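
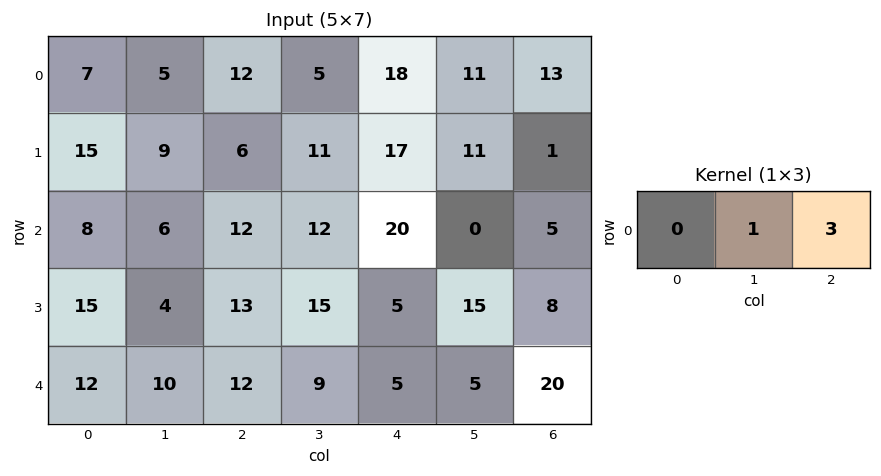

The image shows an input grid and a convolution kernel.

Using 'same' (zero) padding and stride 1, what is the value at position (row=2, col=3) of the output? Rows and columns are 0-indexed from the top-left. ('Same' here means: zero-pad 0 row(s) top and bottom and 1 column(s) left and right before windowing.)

72

The receptive field on the zero-padded input at this output position is [12 12 20]. Elementwise product with the kernel and sum: 12·1 + 20·3.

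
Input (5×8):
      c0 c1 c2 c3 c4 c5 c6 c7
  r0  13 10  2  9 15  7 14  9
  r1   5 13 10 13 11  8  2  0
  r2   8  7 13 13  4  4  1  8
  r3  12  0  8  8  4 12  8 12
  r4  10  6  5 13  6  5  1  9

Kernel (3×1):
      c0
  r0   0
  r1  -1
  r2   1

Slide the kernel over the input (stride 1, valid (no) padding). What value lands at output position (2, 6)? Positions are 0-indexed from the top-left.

-7

The receptive field on the input at this output position is [1 / 8 / 1]. Elementwise product with the kernel and sum: 8·-1 + 1·1.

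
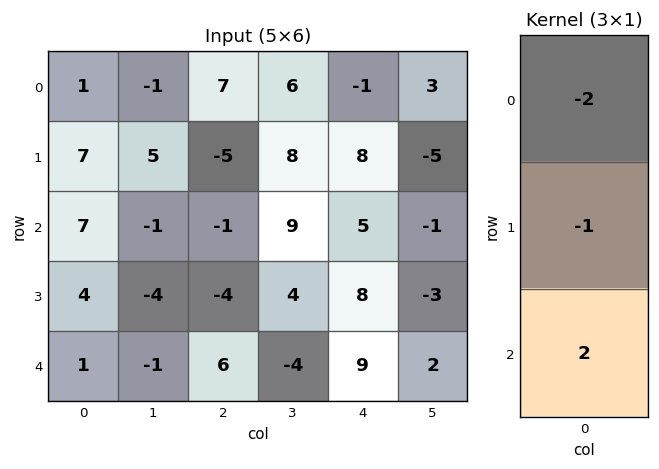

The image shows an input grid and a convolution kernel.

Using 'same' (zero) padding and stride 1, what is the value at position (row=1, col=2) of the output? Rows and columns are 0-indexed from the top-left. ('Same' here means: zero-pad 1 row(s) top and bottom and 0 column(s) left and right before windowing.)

-11

The receptive field on the zero-padded input at this output position is [7 / -5 / -1]. Elementwise product with the kernel and sum: 7·-2 + -5·-1 + -1·2.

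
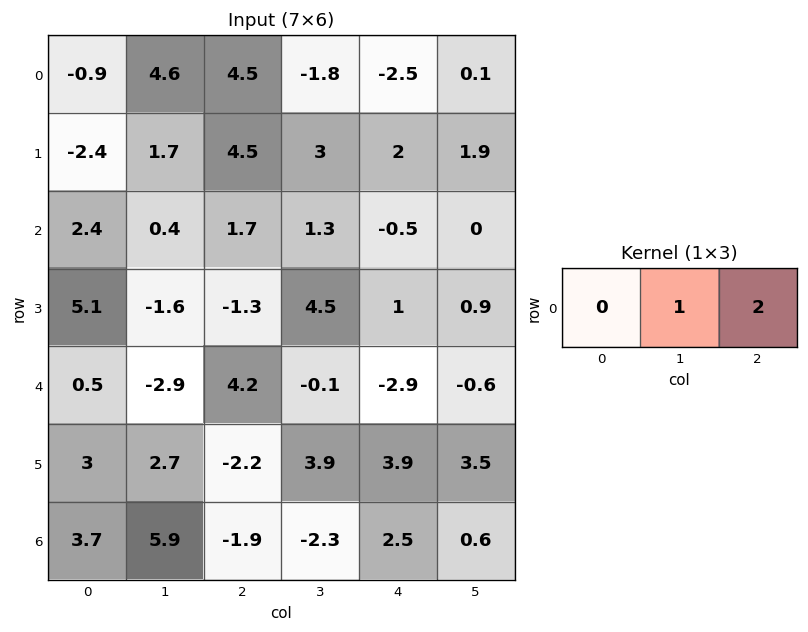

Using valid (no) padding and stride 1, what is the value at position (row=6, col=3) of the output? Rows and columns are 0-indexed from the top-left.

3.7

The receptive field on the input at this output position is [-2.3 2.5 0.6]. Elementwise product with the kernel and sum: 2.5·1 + 0.6·2.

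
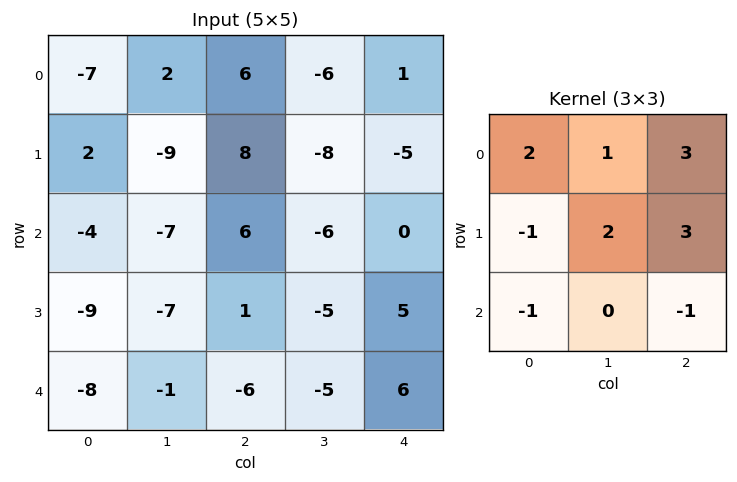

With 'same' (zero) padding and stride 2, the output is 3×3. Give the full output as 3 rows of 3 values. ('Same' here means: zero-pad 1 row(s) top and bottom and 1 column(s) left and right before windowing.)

1 9 16
-47 -21 -10
-49 -54 12

Output[0,0]: The receptive field on the zero-padded input at this output position is [0 0 0 / 0 -7 2 / 0 2 -9]. Elementwise product with the kernel and sum: 0·2 + 0·1 + 0·3 + 0·-1 + -7·2 + 2·3 + 0·-1 + -9·-1.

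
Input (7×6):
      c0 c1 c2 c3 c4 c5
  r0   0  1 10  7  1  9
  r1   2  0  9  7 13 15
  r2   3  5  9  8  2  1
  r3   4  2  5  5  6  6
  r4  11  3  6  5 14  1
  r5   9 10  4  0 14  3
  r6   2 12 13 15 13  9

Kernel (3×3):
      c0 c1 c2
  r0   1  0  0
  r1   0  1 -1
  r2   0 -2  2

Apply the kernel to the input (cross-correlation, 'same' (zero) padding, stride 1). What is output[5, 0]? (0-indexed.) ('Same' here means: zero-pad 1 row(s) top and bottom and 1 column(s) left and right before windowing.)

The receptive field on the zero-padded input at this output position is [0 11 3 / 0 9 10 / 0 2 12]. Elementwise product with the kernel and sum: 0·1 + 9·1 + 10·-1 + 2·-2 + 12·2.

19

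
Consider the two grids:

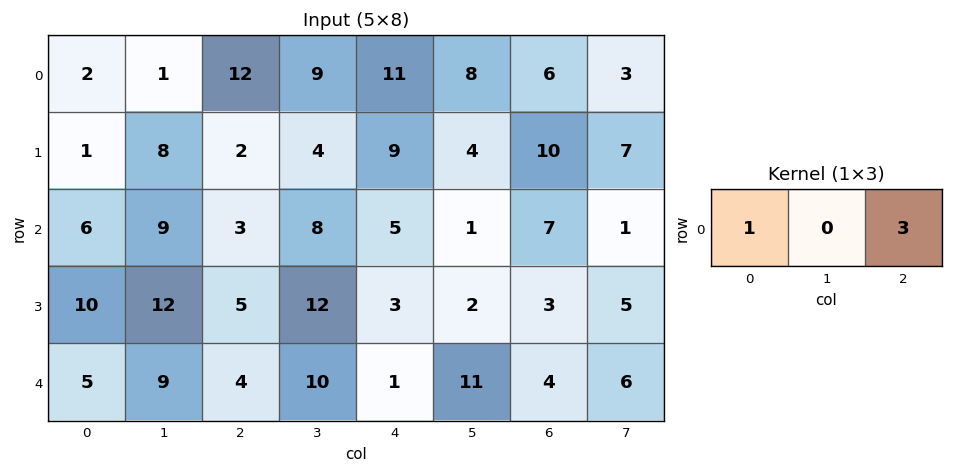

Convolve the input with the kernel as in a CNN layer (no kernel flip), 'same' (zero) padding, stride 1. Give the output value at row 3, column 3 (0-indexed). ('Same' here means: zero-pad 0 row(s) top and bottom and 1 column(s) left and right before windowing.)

The receptive field on the zero-padded input at this output position is [5 12 3]. Elementwise product with the kernel and sum: 5·1 + 3·3.

14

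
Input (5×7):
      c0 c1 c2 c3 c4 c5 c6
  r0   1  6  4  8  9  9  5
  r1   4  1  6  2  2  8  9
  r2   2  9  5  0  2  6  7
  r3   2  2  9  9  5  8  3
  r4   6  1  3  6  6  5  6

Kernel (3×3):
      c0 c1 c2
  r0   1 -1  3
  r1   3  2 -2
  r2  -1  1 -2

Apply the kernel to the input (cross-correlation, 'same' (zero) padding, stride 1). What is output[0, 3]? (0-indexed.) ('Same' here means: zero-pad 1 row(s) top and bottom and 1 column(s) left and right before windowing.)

2

The receptive field on the zero-padded input at this output position is [0 0 0 / 4 8 9 / 6 2 2]. Elementwise product with the kernel and sum: 0·1 + 0·-1 + 0·3 + 4·3 + 8·2 + 9·-2 + 6·-1 + 2·1 + 2·-2.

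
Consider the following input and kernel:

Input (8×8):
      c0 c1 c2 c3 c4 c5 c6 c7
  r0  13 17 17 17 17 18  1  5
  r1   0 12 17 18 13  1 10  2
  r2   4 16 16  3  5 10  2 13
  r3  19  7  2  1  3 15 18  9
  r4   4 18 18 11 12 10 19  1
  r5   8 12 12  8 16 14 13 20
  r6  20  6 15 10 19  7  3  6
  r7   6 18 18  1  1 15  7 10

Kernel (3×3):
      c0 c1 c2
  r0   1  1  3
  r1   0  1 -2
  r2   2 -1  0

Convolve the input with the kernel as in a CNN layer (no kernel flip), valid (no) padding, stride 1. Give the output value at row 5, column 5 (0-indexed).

101

The receptive field on the input at this output position is [14 13 20 / 7 3 6 / 15 7 10]. Elementwise product with the kernel and sum: 14·1 + 13·1 + 20·3 + 3·1 + 6·-2 + 15·2 + 7·-1.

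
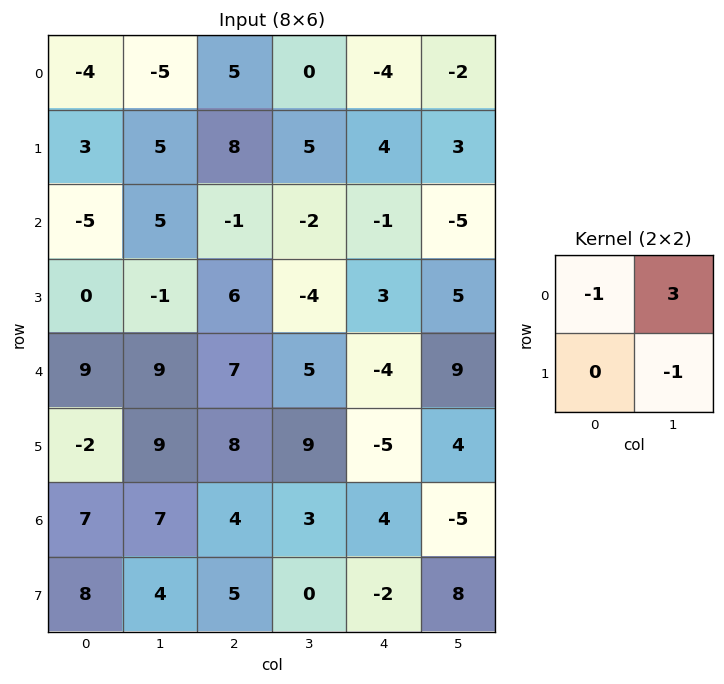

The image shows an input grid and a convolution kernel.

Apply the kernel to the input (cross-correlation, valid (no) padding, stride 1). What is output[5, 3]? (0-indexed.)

The receptive field on the input at this output position is [9 -5 / 3 4]. Elementwise product with the kernel and sum: 9·-1 + -5·3 + 4·-1.

-28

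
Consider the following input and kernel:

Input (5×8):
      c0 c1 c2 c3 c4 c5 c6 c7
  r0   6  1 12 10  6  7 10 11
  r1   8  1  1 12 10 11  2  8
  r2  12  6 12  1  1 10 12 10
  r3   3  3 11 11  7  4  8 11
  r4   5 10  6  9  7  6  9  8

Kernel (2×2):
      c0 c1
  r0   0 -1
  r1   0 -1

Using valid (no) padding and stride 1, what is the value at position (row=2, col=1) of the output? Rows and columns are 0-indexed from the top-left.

The receptive field on the input at this output position is [6 12 / 3 11]. Elementwise product with the kernel and sum: 12·-1 + 11·-1.

-23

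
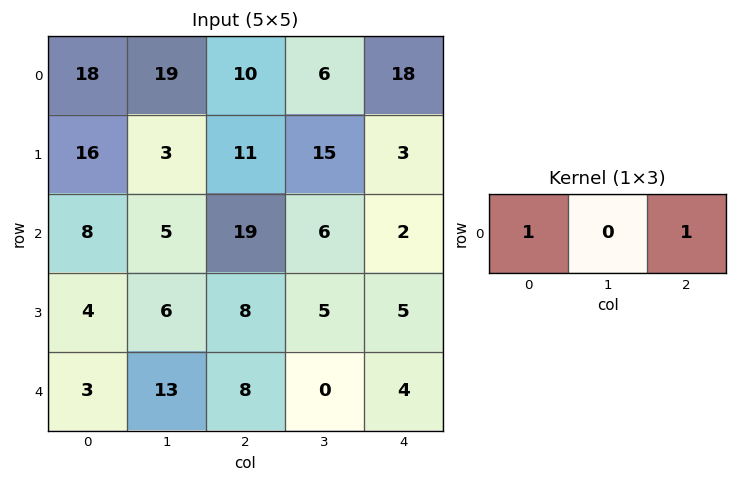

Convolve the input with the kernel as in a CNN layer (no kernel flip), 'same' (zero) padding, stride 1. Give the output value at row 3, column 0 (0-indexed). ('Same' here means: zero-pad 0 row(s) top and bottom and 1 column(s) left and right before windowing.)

The receptive field on the zero-padded input at this output position is [0 4 6]. Elementwise product with the kernel and sum: 0·1 + 6·1.

6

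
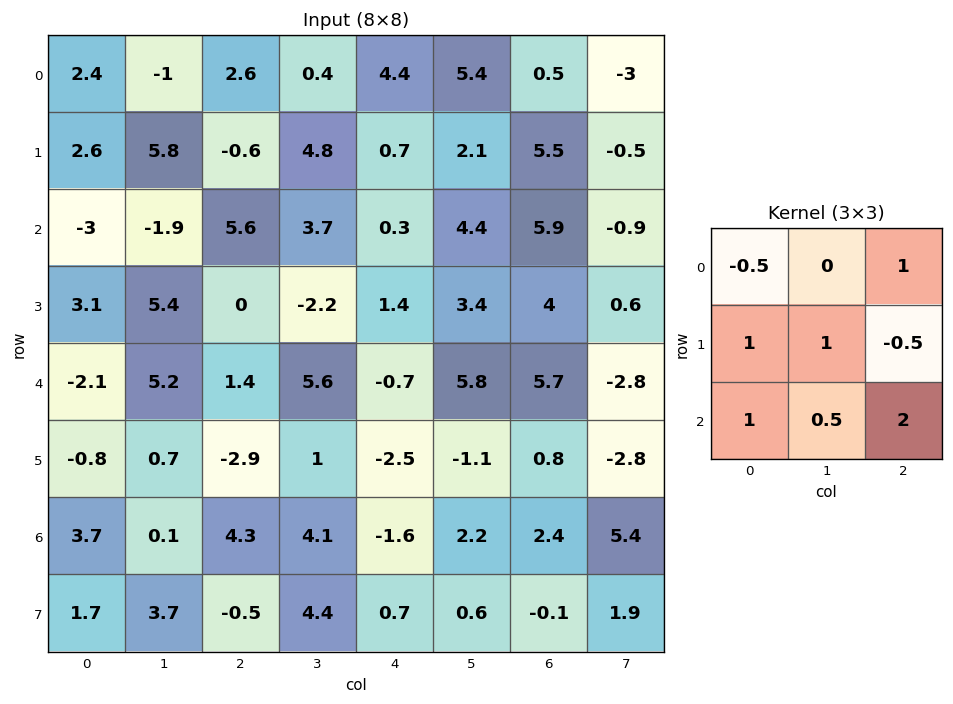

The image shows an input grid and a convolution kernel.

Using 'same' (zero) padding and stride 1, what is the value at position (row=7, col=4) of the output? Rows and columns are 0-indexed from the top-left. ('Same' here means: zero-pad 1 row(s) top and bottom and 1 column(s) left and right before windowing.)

4.95

The receptive field on the zero-padded input at this output position is [4.1 -1.6 2.2 / 4.4 0.7 0.6 / 0 0 0]. Elementwise product with the kernel and sum: 4.1·-0.5 + 2.2·1 + 4.4·1 + 0.7·1 + 0.6·-0.5 + 0·1 + 0·0.5 + 0·2.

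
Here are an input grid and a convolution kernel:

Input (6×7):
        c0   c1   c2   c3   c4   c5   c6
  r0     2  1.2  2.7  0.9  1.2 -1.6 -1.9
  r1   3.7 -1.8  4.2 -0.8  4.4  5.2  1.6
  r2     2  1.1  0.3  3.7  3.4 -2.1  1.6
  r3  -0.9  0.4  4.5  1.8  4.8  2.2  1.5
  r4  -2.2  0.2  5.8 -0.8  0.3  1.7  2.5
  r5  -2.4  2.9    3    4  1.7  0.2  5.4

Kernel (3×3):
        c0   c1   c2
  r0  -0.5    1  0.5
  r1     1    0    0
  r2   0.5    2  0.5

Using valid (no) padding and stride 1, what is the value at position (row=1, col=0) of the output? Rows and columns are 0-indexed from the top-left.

3.05

The receptive field on the input at this output position is [3.7 -1.8 4.2 / 2 1.1 0.3 / -0.9 0.4 4.5]. Elementwise product with the kernel and sum: 3.7·-0.5 + -1.8·1 + 4.2·0.5 + 2·1 + -0.9·0.5 + 0.4·2 + 4.5·0.5.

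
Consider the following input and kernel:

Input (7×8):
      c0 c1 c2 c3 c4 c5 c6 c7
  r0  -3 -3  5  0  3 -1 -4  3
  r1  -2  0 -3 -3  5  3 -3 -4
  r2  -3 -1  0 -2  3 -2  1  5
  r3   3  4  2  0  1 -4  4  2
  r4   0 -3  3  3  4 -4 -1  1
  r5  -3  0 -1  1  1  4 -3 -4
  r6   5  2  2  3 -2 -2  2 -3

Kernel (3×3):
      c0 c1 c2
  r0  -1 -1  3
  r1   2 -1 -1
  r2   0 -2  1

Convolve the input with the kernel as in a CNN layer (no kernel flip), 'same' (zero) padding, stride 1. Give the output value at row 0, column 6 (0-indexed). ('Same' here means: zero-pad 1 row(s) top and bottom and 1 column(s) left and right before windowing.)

The receptive field on the zero-padded input at this output position is [0 0 0 / -1 -4 3 / 3 -3 -4]. Elementwise product with the kernel and sum: 0·-1 + 0·-1 + 0·3 + -1·2 + -4·-1 + 3·-1 + -3·-2 + -4·1.

1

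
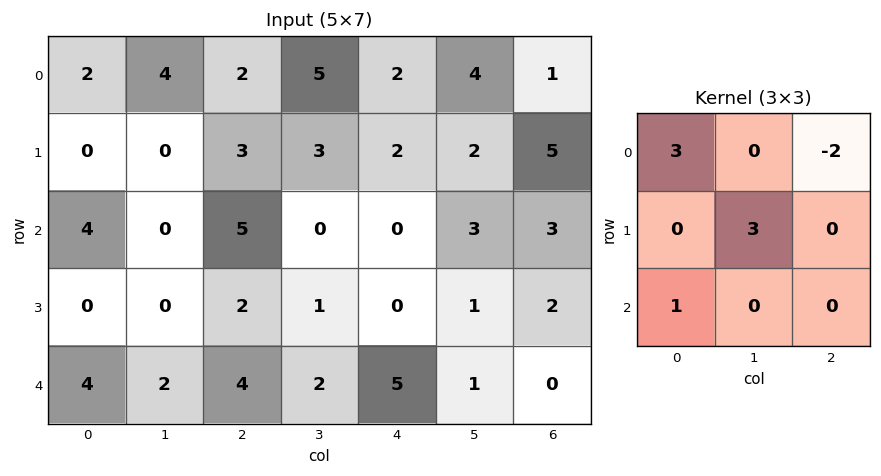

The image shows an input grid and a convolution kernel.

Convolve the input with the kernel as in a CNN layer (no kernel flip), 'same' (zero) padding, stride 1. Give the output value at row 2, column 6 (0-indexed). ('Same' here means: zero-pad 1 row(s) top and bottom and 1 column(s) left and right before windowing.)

The receptive field on the zero-padded input at this output position is [2 5 0 / 3 3 0 / 1 2 0]. Elementwise product with the kernel and sum: 2·3 + 0·-2 + 3·3 + 1·1.

16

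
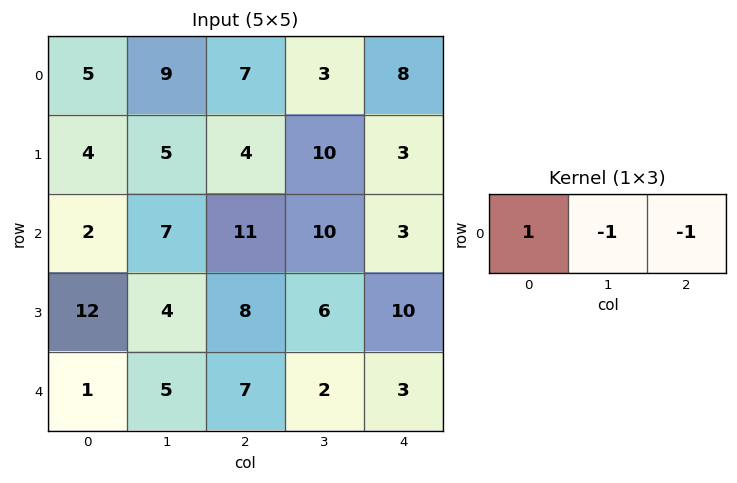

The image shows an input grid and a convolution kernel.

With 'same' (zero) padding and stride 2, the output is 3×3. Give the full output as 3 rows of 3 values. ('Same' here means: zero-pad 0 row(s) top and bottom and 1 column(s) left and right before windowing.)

Output[0,0]: The receptive field on the zero-padded input at this output position is [0 5 9]. Elementwise product with the kernel and sum: 0·1 + 5·-1 + 9·-1.

-14 -1 -5
-9 -14 7
-6 -4 -1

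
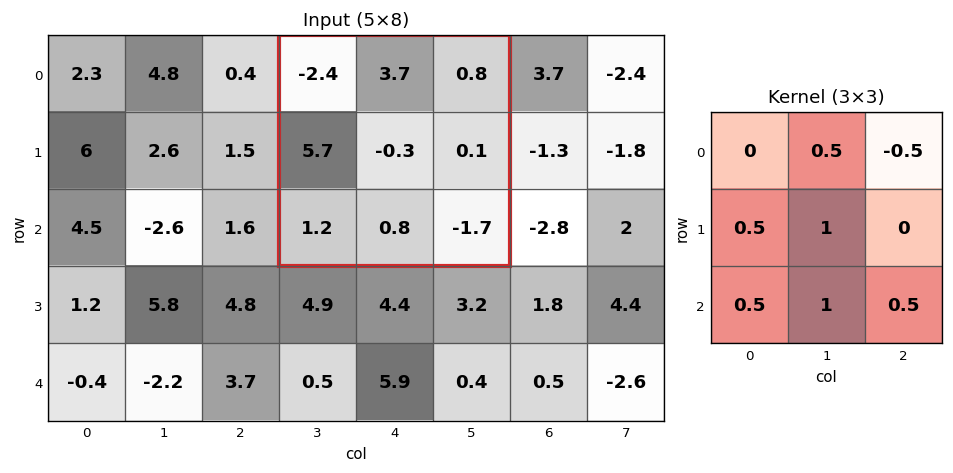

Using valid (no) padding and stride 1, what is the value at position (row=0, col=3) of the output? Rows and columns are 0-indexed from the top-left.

The receptive field on the input at this output position is [-2.4 3.7 0.8 / 5.7 -0.3 0.1 / 1.2 0.8 -1.7]. Elementwise product with the kernel and sum: 3.7·0.5 + 0.8·-0.5 + 5.7·0.5 + -0.3·1 + 1.2·0.5 + 0.8·1 + -1.7·0.5.

4.55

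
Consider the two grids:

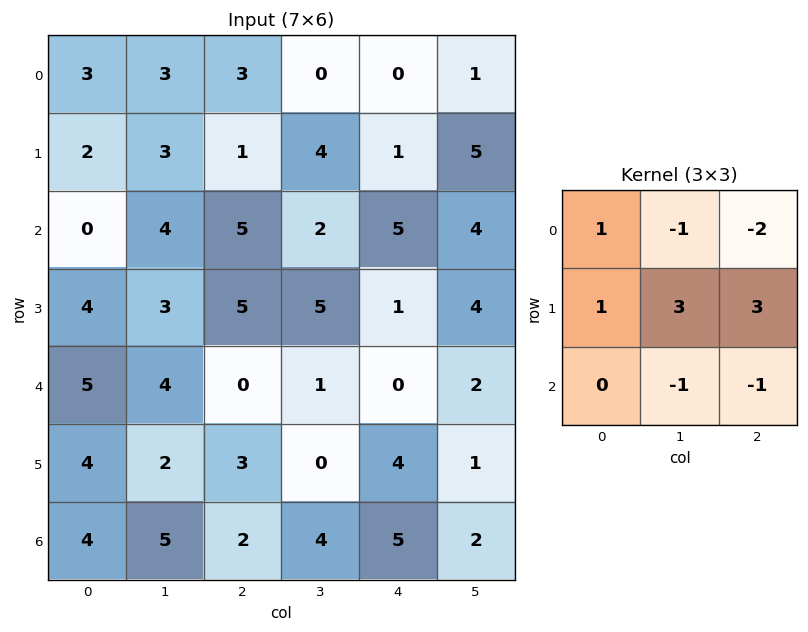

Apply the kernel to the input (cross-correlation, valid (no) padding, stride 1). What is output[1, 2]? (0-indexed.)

15

The receptive field on the input at this output position is [1 4 1 / 5 2 5 / 5 5 1]. Elementwise product with the kernel and sum: 1·1 + 4·-1 + 1·-2 + 5·1 + 2·3 + 5·3 + 5·-1 + 1·-1.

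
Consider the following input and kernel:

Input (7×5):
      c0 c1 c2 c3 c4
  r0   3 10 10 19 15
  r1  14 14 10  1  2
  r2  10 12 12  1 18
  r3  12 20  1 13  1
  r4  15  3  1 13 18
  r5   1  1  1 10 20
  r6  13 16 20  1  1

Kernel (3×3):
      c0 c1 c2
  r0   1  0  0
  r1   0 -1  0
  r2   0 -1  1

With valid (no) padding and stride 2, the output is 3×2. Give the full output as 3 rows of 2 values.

-11 26
-12 4
18 -9

Output[0,0]: The receptive field on the input at this output position is [3 10 10 / 14 14 10 / 10 12 12]. Elementwise product with the kernel and sum: 3·1 + 14·-1 + 12·-1 + 12·1.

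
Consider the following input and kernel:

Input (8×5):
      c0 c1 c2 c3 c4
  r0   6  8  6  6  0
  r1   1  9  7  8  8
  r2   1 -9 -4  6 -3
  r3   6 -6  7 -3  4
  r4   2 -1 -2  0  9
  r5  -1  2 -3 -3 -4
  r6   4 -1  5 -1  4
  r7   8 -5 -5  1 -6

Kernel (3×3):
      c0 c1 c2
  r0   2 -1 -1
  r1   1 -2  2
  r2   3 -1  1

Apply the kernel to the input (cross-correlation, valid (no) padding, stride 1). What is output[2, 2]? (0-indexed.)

13

The receptive field on the input at this output position is [-4 6 -3 / 7 -3 4 / -2 0 9]. Elementwise product with the kernel and sum: -4·2 + 6·-1 + -3·-1 + 7·1 + -3·-2 + 4·2 + -2·3 + 0·-1 + 9·1.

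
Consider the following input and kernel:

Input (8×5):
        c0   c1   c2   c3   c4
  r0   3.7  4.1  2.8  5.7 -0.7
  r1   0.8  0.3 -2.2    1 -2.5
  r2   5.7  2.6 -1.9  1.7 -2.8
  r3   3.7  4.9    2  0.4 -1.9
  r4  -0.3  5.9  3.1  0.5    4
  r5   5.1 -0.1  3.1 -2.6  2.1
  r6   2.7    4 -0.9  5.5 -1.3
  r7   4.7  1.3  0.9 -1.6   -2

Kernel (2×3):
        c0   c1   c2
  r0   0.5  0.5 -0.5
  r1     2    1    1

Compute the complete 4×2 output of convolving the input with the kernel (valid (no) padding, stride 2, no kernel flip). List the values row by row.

Output[0,0]: The receptive field on the input at this output position is [3.7 4.1 2.8 / 0.8 0.3 -2.2]. Elementwise product with the kernel and sum: 3.7·0.5 + 4.1·0.5 + 2.8·-0.5 + 0.8·2 + 0.3·1 + -2.2·1.
Output[0,1]: The receptive field on the input at this output position is [2.8 5.7 -0.7 / -2.2 1 -2.5]. Elementwise product with the kernel and sum: 2.8·0.5 + 5.7·0.5 + -0.7·-0.5 + -2.2·2 + 1·1 + -2.5·1.

2.2 -1.3
19.4 3.8
14.45 5.5
15.4 1.15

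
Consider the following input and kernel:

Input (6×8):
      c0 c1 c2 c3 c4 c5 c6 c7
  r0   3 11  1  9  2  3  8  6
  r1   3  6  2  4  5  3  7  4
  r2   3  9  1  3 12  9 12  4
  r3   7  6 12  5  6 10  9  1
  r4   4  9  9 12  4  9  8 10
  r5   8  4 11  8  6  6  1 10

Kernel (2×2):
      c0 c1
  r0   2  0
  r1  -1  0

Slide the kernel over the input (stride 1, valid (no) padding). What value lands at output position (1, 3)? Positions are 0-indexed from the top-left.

5

The receptive field on the input at this output position is [4 5 / 3 12]. Elementwise product with the kernel and sum: 4·2 + 3·-1.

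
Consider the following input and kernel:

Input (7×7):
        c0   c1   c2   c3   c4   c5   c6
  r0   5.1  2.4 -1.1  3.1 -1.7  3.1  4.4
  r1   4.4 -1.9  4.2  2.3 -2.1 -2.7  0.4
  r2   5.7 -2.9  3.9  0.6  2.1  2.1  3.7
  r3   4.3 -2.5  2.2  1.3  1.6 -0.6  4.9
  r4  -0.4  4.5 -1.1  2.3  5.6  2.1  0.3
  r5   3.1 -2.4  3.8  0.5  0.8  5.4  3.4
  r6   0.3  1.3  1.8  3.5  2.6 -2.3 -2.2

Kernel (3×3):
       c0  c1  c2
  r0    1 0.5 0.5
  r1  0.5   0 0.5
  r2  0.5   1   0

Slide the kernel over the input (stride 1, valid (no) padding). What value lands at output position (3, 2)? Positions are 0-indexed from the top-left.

8.3

The receptive field on the input at this output position is [2.2 1.3 1.6 / -1.1 2.3 5.6 / 3.8 0.5 0.8]. Elementwise product with the kernel and sum: 2.2·1 + 1.3·0.5 + 1.6·0.5 + -1.1·0.5 + 5.6·0.5 + 3.8·0.5 + 0.5·1.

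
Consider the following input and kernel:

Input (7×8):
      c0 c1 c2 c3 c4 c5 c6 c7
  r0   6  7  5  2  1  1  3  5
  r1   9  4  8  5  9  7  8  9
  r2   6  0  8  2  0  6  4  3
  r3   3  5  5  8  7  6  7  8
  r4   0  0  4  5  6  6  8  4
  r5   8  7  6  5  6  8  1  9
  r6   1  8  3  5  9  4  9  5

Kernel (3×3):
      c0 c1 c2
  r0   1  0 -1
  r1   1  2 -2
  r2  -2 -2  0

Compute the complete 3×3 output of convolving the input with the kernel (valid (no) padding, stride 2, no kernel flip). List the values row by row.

Output[0,0]: The receptive field on the input at this output position is [6 7 5 / 9 4 8 / 6 0 8]. Elementwise product with the kernel and sum: 6·1 + 5·-1 + 9·1 + 4·2 + 8·-2 + 6·-2 + 0·-2.
Output[0,1]: The receptive field on the input at this output position is [5 2 1 / 8 5 9 / 8 2 0]. Elementwise product with the kernel and sum: 5·1 + 1·-1 + 8·1 + 5·2 + 9·-2 + 8·-2 + 2·-2.

-10 -16 -7
1 -3 -23
-12 -14 -8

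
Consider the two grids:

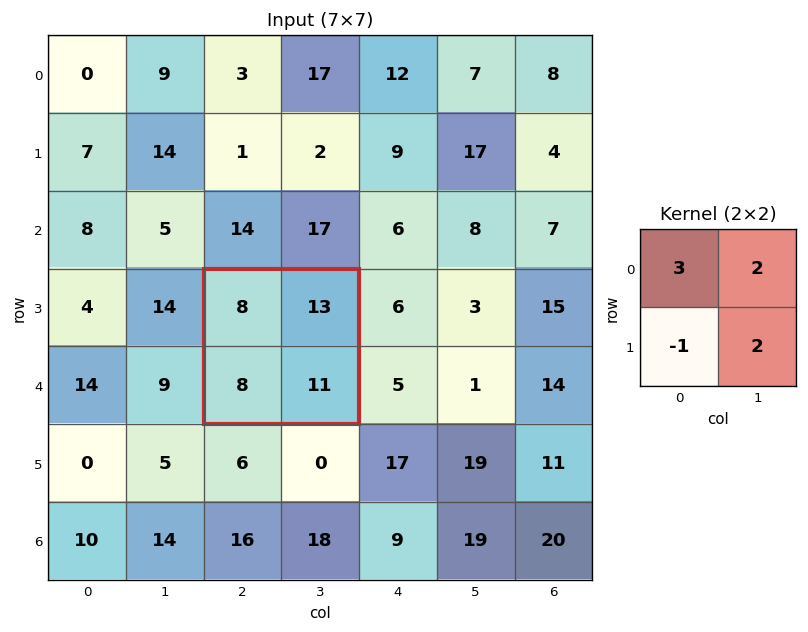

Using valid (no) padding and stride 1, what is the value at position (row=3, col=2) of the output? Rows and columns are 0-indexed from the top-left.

The receptive field on the input at this output position is [8 13 / 8 11]. Elementwise product with the kernel and sum: 8·3 + 13·2 + 8·-1 + 11·2.

64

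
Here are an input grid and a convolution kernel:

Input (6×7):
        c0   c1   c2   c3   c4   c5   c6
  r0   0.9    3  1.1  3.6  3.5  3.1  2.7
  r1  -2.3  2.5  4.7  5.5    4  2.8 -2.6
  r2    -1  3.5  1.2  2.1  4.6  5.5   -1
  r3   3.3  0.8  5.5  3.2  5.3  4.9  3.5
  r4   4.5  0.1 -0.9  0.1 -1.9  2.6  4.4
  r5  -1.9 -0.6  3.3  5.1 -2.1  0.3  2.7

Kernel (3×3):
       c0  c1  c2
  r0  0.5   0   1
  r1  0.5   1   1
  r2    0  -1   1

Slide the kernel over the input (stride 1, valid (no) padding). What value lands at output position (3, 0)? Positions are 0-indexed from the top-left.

The receptive field on the input at this output position is [3.3 0.8 5.5 / 4.5 0.1 -0.9 / -1.9 -0.6 3.3]. Elementwise product with the kernel and sum: 3.3·0.5 + 5.5·1 + 4.5·0.5 + 0.1·1 + -0.9·1 + -0.6·-1 + 3.3·1.

12.5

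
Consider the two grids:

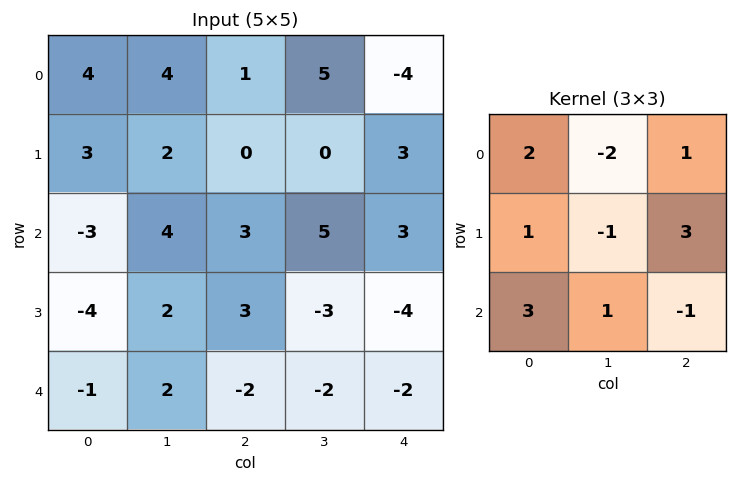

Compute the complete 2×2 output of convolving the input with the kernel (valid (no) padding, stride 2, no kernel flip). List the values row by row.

Output[0,0]: The receptive field on the input at this output position is [4 4 1 / 3 2 0 / -3 4 3]. Elementwise product with the kernel and sum: 4·2 + 4·-2 + 1·1 + 3·1 + 2·-1 + 0·3 + -3·3 + 4·1 + 3·-1.
Output[0,1]: The receptive field on the input at this output position is [1 5 -4 / 0 0 3 / 3 5 3]. Elementwise product with the kernel and sum: 1·2 + 5·-2 + -4·1 + 0·1 + 0·-1 + 3·3 + 3·3 + 5·1 + 3·-1.

-6 8
-7 -13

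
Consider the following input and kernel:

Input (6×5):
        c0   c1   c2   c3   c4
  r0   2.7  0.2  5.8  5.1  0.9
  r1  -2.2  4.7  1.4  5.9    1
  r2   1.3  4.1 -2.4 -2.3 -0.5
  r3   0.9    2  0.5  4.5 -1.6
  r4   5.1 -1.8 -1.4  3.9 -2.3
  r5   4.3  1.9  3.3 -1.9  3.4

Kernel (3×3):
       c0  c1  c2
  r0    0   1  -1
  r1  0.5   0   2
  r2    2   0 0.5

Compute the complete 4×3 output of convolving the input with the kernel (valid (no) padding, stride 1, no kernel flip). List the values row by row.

Output[0,0]: The receptive field on the input at this output position is [2.7 0.2 5.8 / -2.2 4.7 1.4 / 1.3 4.1 -2.4]. Elementwise product with the kernel and sum: 0.2·1 + 5.8·-1 + -2.2·0.5 + 1.4·2 + 1.3·2 + -2.4·0.5.
Output[0,1]: The receptive field on the input at this output position is [0.2 5.8 5.1 / 4.7 1.4 5.9 / 4.1 -2.4 -2.3]. Elementwise product with the kernel and sum: 5.8·1 + 5.1·-1 + 4.7·0.5 + 5.9·2 + 4.1·2 + -2.3·0.5.

-2.5 21.9 1.85
1.2 -0.8 2.9
17.45 8.25 -8.7
11.5 5.75 9.1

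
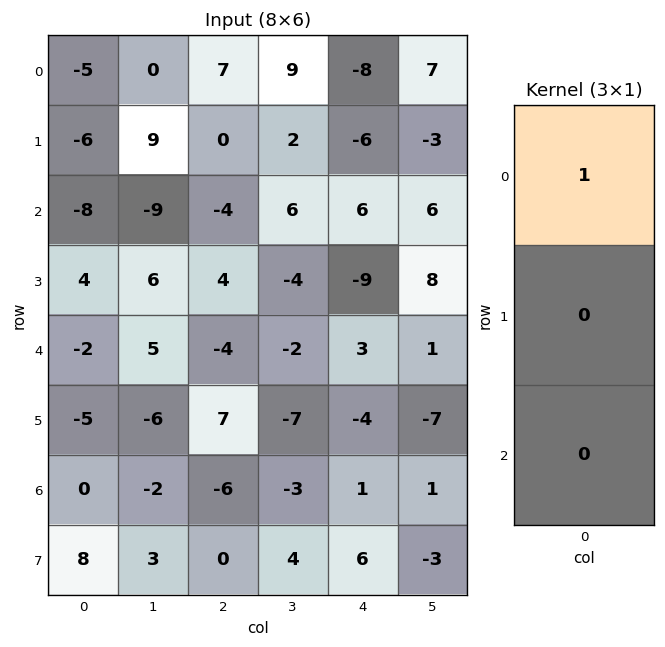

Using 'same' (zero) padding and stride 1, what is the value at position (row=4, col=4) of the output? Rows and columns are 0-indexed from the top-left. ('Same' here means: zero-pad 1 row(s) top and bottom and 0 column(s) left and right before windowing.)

-9

The receptive field on the zero-padded input at this output position is [-9 / 3 / -4]. Elementwise product with the kernel and sum: -9·1.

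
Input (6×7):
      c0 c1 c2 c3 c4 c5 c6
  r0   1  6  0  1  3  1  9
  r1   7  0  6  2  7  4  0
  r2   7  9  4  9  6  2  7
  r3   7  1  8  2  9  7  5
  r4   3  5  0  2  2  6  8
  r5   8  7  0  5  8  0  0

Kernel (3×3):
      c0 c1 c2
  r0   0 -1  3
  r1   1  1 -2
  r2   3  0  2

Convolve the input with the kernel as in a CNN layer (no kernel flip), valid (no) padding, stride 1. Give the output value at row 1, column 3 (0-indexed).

The receptive field on the input at this output position is [2 7 4 / 9 6 2 / 2 9 7]. Elementwise product with the kernel and sum: 7·-1 + 4·3 + 9·1 + 6·1 + 2·-2 + 2·3 + 7·2.

36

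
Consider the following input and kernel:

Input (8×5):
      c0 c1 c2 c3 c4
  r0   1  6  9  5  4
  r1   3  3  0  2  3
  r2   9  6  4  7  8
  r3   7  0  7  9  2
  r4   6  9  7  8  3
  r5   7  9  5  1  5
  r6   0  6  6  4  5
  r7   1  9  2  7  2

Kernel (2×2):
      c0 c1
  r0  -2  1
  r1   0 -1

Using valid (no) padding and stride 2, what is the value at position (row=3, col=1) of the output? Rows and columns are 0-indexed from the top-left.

The receptive field on the input at this output position is [6 4 / 2 7]. Elementwise product with the kernel and sum: 6·-2 + 4·1 + 7·-1.

-15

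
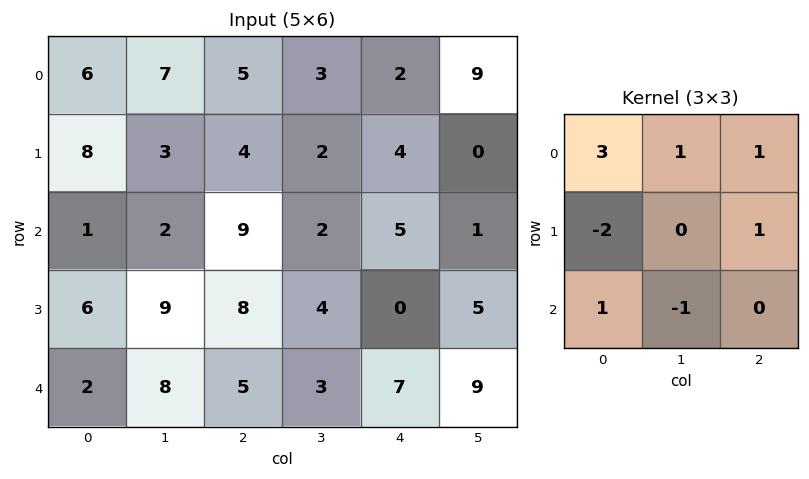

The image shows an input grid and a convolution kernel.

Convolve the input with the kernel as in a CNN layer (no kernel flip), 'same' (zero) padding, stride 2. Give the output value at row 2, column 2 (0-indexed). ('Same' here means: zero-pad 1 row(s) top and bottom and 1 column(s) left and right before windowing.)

The receptive field on the zero-padded input at this output position is [4 0 5 / 3 7 9 / 0 0 0]. Elementwise product with the kernel and sum: 4·3 + 0·1 + 5·1 + 3·-2 + 9·1 + 0·1 + 0·-1.

20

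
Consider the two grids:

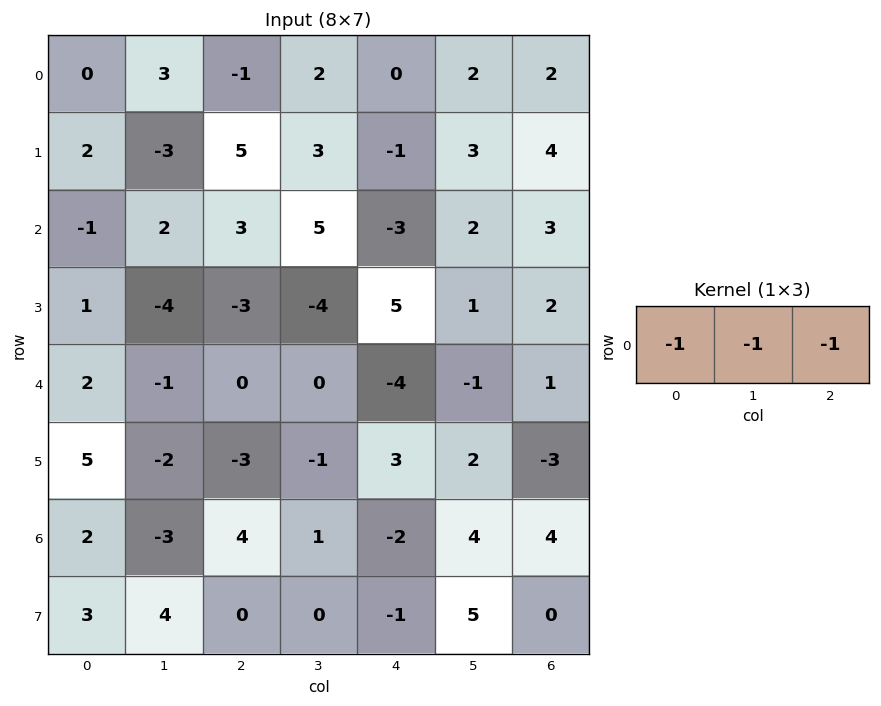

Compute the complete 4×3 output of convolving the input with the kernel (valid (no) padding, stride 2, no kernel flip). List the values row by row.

Output[0,0]: The receptive field on the input at this output position is [0 3 -1]. Elementwise product with the kernel and sum: 0·-1 + 3·-1 + -1·-1.

-2 -1 -4
-4 -5 -2
-1 4 4
-3 -3 -6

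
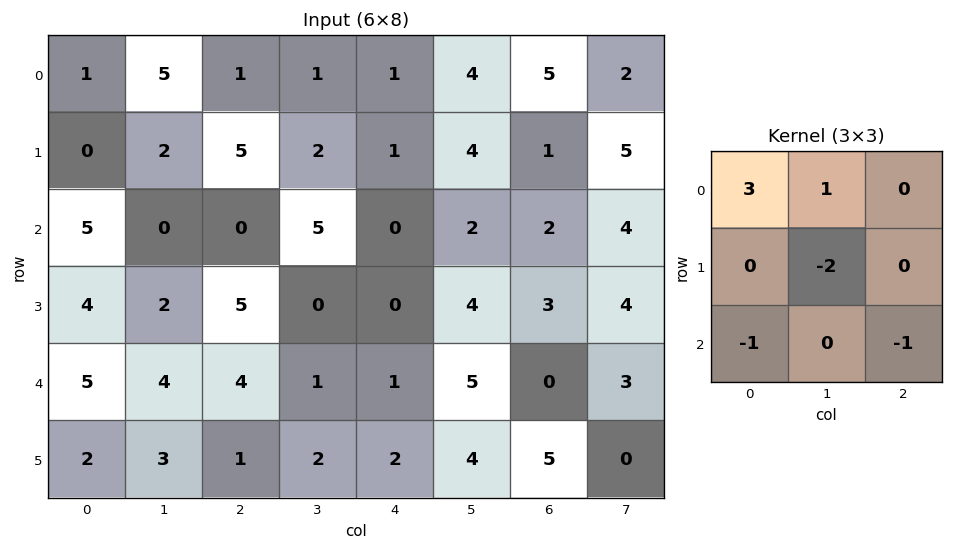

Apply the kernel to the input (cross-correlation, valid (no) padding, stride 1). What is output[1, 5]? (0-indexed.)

The receptive field on the input at this output position is [4 1 5 / 2 2 4 / 4 3 4]. Elementwise product with the kernel and sum: 4·3 + 1·1 + 2·-2 + 4·-1 + 4·-1.

1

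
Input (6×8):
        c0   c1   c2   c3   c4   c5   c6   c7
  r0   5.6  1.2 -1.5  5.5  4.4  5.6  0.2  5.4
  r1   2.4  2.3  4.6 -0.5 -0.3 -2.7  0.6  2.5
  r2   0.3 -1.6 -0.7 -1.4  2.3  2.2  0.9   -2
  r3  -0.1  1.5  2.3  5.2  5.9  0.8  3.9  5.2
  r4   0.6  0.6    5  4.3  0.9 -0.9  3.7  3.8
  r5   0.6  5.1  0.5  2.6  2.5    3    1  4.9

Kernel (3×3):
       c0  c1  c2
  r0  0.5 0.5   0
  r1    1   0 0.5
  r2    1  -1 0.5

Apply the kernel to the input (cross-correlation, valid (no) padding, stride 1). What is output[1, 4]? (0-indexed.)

The receptive field on the input at this output position is [-0.3 -2.7 0.6 / 2.3 2.2 0.9 / 5.9 0.8 3.9]. Elementwise product with the kernel and sum: -0.3·0.5 + -2.7·0.5 + 2.3·1 + 0.9·0.5 + 5.9·1 + 0.8·-1 + 3.9·0.5.

8.3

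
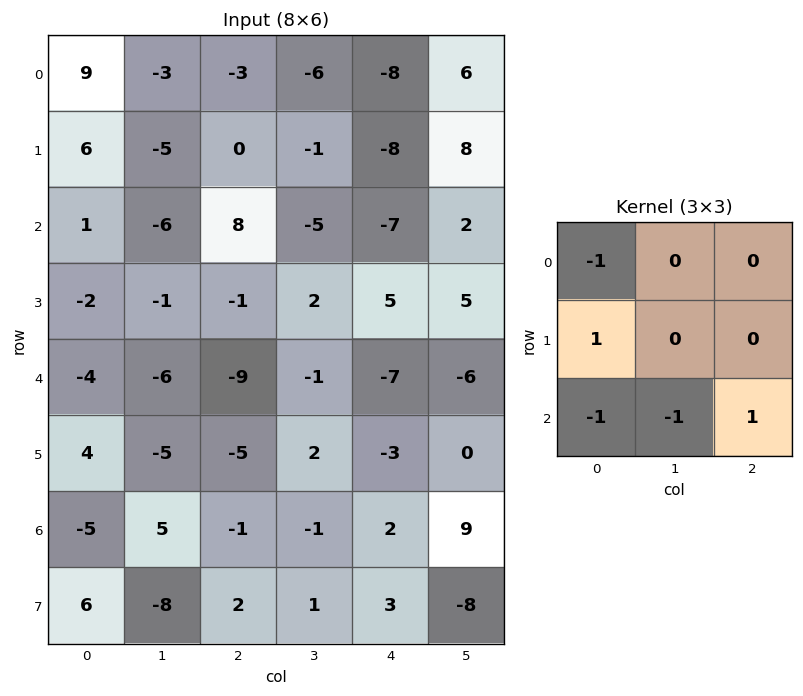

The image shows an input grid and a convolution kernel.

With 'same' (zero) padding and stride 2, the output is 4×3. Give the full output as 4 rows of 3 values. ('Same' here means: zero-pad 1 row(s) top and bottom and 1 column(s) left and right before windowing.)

-11 1 11
1 3 -6
-9 7 -2
-14 17 -15

Output[0,0]: The receptive field on the zero-padded input at this output position is [0 0 0 / 0 9 -3 / 0 6 -5]. Elementwise product with the kernel and sum: 0·-1 + 0·1 + 0·-1 + 6·-1 + -5·1.
Output[0,1]: The receptive field on the zero-padded input at this output position is [0 0 0 / -3 -3 -6 / -5 0 -1]. Elementwise product with the kernel and sum: 0·-1 + -3·1 + -5·-1 + 0·-1 + -1·1.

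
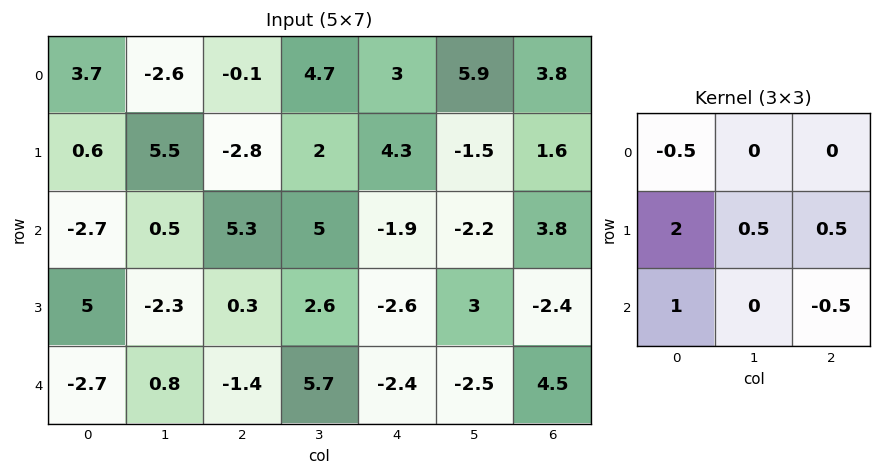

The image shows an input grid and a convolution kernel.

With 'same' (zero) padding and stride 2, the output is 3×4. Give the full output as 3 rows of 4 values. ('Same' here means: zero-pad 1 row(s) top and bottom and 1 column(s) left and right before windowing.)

Output[0,0]: The receptive field on the zero-padded input at this output position is [0 0 0 / 0 3.7 -2.6 / 0 0.6 5.5]. Elementwise product with the kernel and sum: 0·-0.5 + 0·2 + 3.7·0.5 + -2.6·0.5 + 0·1 + 5.5·-0.5.

-2.2 1.6 16.6 12.2
0.05 -0.2 8.05 1.25
-0.95 4.9 7.65 -4.25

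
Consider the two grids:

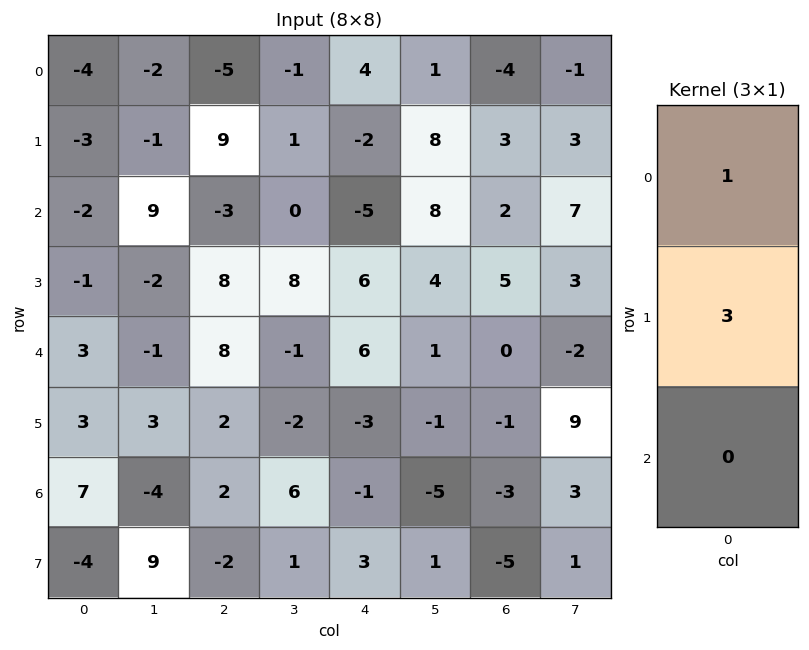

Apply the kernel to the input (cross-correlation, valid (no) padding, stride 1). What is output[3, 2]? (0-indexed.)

32

The receptive field on the input at this output position is [8 / 8 / 2]. Elementwise product with the kernel and sum: 8·1 + 8·3.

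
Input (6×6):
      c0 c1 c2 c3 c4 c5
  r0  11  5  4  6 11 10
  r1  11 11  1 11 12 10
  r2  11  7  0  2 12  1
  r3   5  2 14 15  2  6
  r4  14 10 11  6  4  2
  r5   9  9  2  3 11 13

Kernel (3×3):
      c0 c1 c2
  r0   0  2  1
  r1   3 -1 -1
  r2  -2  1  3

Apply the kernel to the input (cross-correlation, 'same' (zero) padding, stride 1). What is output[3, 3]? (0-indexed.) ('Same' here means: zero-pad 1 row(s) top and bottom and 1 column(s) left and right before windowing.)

37

The receptive field on the zero-padded input at this output position is [0 2 12 / 14 15 2 / 11 6 4]. Elementwise product with the kernel and sum: 2·2 + 12·1 + 14·3 + 15·-1 + 2·-1 + 11·-2 + 6·1 + 4·3.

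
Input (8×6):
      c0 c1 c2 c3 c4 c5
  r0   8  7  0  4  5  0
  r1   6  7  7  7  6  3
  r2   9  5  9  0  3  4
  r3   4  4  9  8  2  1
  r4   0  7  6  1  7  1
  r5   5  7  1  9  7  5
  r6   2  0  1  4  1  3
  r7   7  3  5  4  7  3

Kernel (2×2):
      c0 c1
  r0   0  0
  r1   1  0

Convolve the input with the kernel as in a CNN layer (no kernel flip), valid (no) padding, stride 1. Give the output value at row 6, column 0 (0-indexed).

The receptive field on the input at this output position is [2 0 / 7 3]. Elementwise product with the kernel and sum: 7·1.

7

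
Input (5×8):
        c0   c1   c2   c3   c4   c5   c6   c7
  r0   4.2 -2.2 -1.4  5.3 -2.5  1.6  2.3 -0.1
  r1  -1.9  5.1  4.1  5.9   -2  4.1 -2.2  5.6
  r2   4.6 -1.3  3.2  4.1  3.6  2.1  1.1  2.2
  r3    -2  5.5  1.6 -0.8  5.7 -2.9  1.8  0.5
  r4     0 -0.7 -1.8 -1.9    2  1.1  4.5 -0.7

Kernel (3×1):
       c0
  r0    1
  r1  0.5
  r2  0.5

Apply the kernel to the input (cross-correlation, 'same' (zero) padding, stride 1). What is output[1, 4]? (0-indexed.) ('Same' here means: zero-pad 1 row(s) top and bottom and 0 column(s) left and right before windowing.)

The receptive field on the zero-padded input at this output position is [-2.5 / -2 / 3.6]. Elementwise product with the kernel and sum: -2.5·1 + -2·0.5 + 3.6·0.5.

-1.7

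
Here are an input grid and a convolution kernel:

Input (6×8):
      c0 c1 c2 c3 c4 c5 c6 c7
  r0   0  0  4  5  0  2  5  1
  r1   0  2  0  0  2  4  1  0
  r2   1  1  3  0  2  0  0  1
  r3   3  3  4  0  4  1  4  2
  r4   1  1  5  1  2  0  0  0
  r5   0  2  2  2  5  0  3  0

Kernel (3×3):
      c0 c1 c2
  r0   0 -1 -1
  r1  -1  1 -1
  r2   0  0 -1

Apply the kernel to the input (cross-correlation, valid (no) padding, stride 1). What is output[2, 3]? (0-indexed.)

The receptive field on the input at this output position is [0 2 0 / 0 4 1 / 1 2 0]. Elementwise product with the kernel and sum: 2·-1 + 0·-1 + 0·-1 + 4·1 + 1·-1 + 0·-1.

1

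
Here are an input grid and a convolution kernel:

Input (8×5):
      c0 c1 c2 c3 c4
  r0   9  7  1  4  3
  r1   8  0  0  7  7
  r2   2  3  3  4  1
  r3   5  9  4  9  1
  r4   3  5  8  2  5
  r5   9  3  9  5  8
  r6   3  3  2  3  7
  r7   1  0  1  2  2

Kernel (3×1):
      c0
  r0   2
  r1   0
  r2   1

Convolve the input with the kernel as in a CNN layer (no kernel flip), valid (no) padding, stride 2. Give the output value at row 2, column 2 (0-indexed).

17

The receptive field on the input at this output position is [5 / 8 / 7]. Elementwise product with the kernel and sum: 5·2 + 7·1.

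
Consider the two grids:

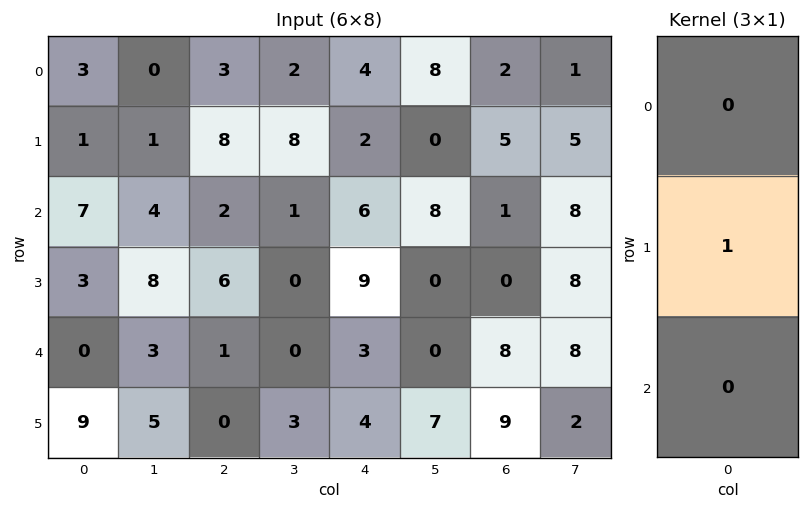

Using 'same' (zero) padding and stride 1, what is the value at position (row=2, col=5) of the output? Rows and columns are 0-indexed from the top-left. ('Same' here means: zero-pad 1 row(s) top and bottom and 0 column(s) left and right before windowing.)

The receptive field on the zero-padded input at this output position is [0 / 8 / 0]. Elementwise product with the kernel and sum: 8·1.

8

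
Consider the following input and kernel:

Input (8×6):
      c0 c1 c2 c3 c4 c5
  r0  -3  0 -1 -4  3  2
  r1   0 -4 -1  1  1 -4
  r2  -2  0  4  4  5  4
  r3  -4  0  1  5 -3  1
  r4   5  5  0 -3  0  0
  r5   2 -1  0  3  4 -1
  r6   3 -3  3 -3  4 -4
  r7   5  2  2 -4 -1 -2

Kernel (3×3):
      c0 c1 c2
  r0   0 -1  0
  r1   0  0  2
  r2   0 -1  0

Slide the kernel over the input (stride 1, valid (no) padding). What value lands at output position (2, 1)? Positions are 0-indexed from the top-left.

The receptive field on the input at this output position is [0 4 4 / 0 1 5 / 5 0 -3]. Elementwise product with the kernel and sum: 4·-1 + 5·2 + 0·-1.

6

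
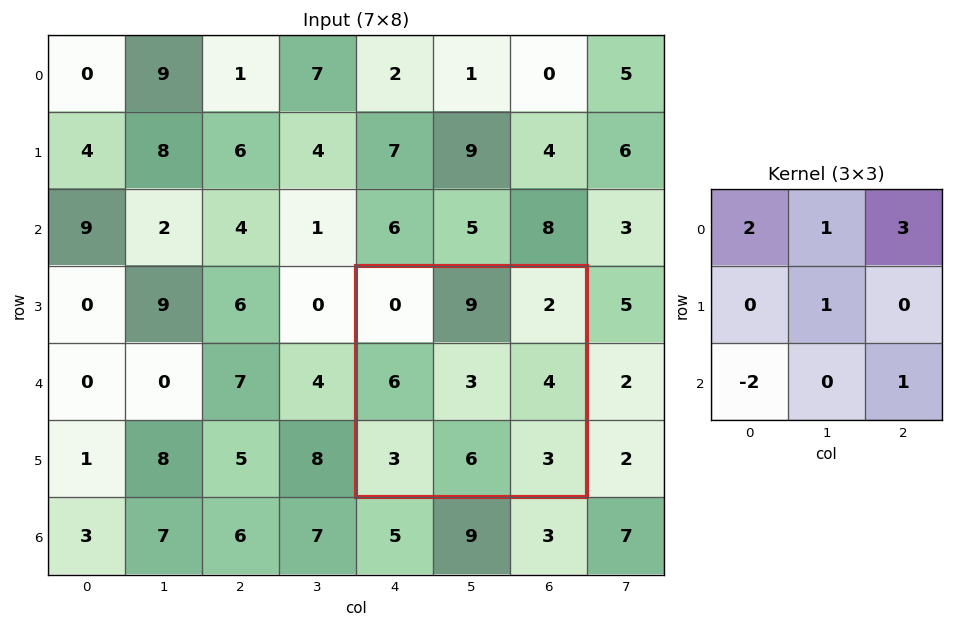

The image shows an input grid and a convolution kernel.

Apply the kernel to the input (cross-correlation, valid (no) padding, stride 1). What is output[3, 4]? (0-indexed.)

15

The receptive field on the input at this output position is [0 9 2 / 6 3 4 / 3 6 3]. Elementwise product with the kernel and sum: 0·2 + 9·1 + 2·3 + 3·1 + 3·-2 + 3·1.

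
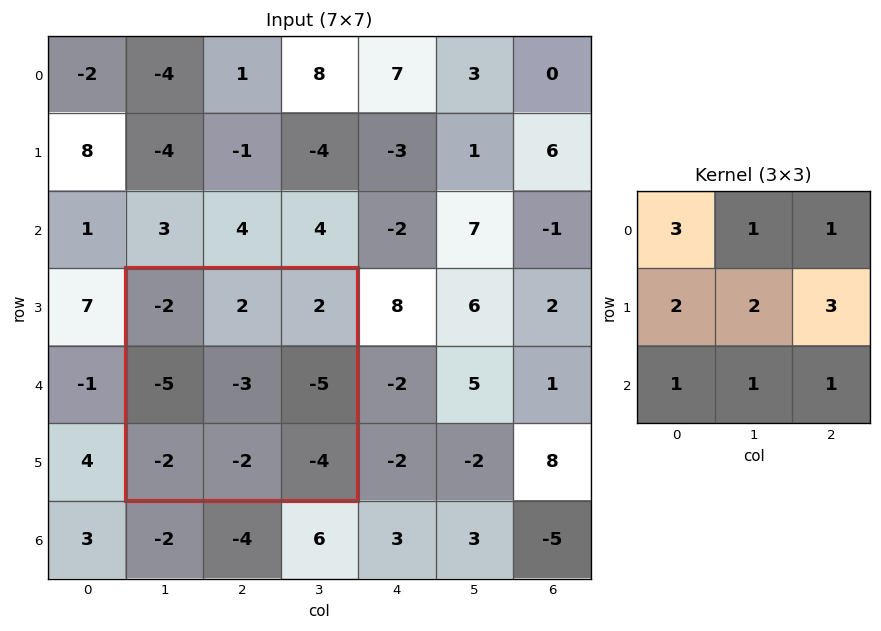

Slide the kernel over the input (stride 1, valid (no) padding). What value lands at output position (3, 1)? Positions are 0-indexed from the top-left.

-41

The receptive field on the input at this output position is [-2 2 2 / -5 -3 -5 / -2 -2 -4]. Elementwise product with the kernel and sum: -2·3 + 2·1 + 2·1 + -5·2 + -3·2 + -5·3 + -2·1 + -2·1 + -4·1.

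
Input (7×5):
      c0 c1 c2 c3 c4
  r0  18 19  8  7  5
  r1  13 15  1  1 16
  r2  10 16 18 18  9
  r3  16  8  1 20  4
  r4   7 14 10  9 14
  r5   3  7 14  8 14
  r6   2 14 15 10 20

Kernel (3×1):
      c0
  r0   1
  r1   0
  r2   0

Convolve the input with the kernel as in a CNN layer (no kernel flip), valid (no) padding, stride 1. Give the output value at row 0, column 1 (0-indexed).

19

The receptive field on the input at this output position is [19 / 15 / 16]. Elementwise product with the kernel and sum: 19·1.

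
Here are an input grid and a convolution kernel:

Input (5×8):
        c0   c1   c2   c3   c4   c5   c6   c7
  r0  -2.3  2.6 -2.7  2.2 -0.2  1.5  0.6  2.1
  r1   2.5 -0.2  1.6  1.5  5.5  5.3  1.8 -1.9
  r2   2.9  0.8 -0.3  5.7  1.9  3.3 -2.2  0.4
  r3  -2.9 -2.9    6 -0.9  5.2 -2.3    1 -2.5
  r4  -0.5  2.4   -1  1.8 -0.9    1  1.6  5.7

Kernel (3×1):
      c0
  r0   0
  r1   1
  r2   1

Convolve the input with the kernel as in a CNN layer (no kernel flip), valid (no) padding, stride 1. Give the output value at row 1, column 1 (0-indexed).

-2.1

The receptive field on the input at this output position is [-0.2 / 0.8 / -2.9]. Elementwise product with the kernel and sum: 0.8·1 + -2.9·1.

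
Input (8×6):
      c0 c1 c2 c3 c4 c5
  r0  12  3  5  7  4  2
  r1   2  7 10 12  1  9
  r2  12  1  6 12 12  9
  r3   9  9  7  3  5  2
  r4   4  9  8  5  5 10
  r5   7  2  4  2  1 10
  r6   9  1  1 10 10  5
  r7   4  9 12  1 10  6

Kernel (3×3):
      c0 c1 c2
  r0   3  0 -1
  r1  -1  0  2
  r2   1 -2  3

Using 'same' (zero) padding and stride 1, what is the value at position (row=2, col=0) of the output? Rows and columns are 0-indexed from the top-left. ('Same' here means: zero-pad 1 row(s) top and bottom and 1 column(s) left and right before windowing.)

4

The receptive field on the zero-padded input at this output position is [0 2 7 / 0 12 1 / 0 9 9]. Elementwise product with the kernel and sum: 0·3 + 7·-1 + 0·-1 + 1·2 + 0·1 + 9·-2 + 9·3.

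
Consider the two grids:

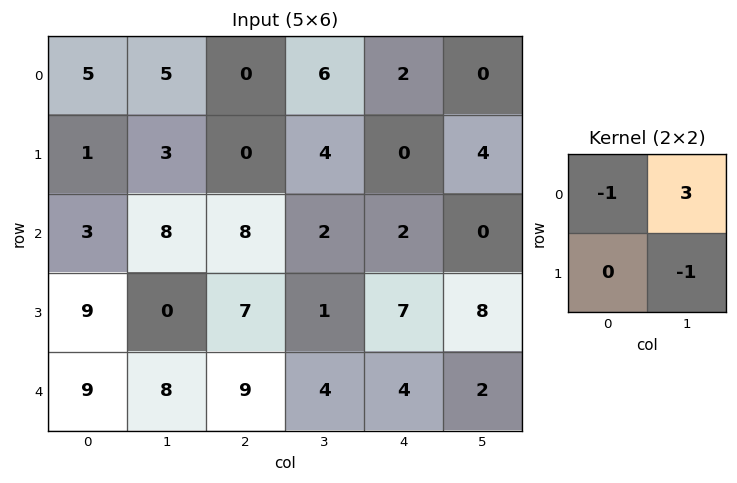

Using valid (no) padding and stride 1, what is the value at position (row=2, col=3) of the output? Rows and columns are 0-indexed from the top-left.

-3

The receptive field on the input at this output position is [2 2 / 1 7]. Elementwise product with the kernel and sum: 2·-1 + 2·3 + 7·-1.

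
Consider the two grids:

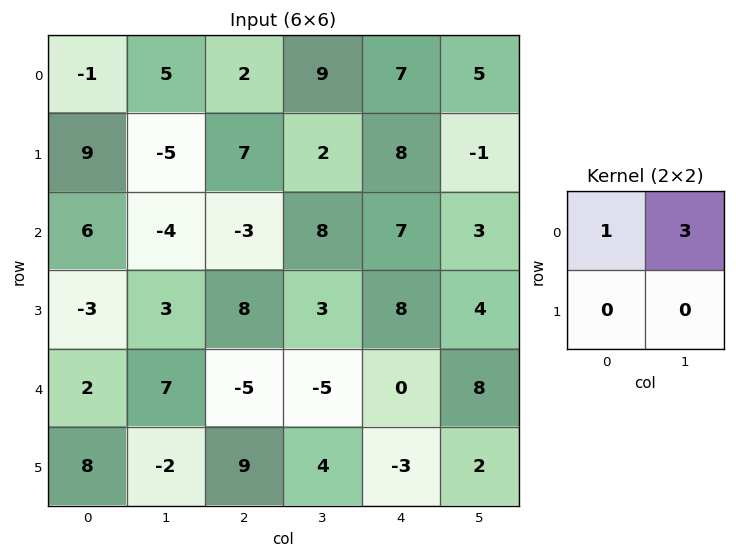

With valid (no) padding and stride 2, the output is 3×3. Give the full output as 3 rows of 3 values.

14 29 22
-6 21 16
23 -20 24

Output[0,0]: The receptive field on the input at this output position is [-1 5 / 9 -5]. Elementwise product with the kernel and sum: -1·1 + 5·3.
Output[0,1]: The receptive field on the input at this output position is [2 9 / 7 2]. Elementwise product with the kernel and sum: 2·1 + 9·3.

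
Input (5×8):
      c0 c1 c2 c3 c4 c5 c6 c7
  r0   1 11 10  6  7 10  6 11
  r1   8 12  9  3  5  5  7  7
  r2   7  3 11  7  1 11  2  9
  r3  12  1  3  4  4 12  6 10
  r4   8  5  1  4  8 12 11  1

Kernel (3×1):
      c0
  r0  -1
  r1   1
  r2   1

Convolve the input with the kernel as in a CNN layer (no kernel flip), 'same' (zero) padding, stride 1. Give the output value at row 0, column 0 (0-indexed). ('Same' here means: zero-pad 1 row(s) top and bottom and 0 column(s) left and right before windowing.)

9

The receptive field on the zero-padded input at this output position is [0 / 1 / 8]. Elementwise product with the kernel and sum: 0·-1 + 1·1 + 8·1.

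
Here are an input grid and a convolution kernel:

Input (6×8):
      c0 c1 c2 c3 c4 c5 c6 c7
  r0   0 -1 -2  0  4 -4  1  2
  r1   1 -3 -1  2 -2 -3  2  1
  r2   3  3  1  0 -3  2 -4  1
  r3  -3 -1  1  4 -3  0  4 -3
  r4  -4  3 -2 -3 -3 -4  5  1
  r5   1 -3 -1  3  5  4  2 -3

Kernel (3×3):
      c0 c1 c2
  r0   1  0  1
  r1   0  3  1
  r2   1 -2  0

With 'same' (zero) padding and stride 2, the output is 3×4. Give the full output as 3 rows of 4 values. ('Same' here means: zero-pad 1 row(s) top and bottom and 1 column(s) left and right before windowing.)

Output[0,0]: The receptive field on the zero-padded input at this output position is [0 0 0 / 0 0 -1 / 0 1 -3]. Elementwise product with the kernel and sum: 0·1 + 0·1 + 0·3 + -1·1 + 0·1 + 1·-2.

-3 -7 14 -2
15 -1 2 -21
-12 -7 -16 13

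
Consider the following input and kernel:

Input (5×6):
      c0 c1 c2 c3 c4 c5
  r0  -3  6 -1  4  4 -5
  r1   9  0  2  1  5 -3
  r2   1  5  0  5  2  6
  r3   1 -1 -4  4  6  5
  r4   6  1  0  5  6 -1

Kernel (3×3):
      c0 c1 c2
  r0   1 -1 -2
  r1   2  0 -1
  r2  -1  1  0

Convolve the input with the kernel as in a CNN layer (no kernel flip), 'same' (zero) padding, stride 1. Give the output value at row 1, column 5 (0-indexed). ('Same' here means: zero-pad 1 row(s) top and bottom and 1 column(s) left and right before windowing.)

The receptive field on the zero-padded input at this output position is [4 -5 0 / 5 -3 0 / 2 6 0]. Elementwise product with the kernel and sum: 4·1 + -5·-1 + 0·-2 + 5·2 + 0·-1 + 2·-1 + 6·1.

23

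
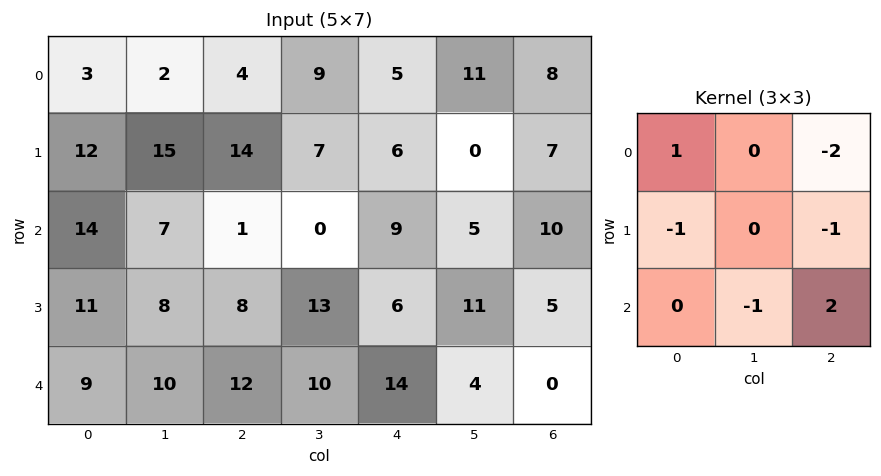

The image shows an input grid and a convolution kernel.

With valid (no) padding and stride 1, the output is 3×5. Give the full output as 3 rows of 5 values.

Output[0,0]: The receptive field on the input at this output position is [3 2 4 / 12 15 14 / 14 7 1]. Elementwise product with the kernel and sum: 3·1 + 4·-2 + 12·-1 + 14·-1 + 7·-1 + 1·2.

-36 -39 -8 -19 -9
-23 12 -9 18 -28
7 -6 -13 -40 -26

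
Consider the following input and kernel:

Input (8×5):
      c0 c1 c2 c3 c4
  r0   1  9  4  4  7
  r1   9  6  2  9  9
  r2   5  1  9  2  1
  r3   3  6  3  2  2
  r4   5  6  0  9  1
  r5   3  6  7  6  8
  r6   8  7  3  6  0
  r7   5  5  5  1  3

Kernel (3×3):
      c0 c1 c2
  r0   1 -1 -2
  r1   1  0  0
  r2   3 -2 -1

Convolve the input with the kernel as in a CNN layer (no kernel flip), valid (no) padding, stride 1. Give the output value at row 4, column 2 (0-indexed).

The receptive field on the input at this output position is [0 9 1 / 7 6 8 / 3 6 0]. Elementwise product with the kernel and sum: 0·1 + 9·-1 + 1·-2 + 7·1 + 3·3 + 6·-2 + 0·-1.

-7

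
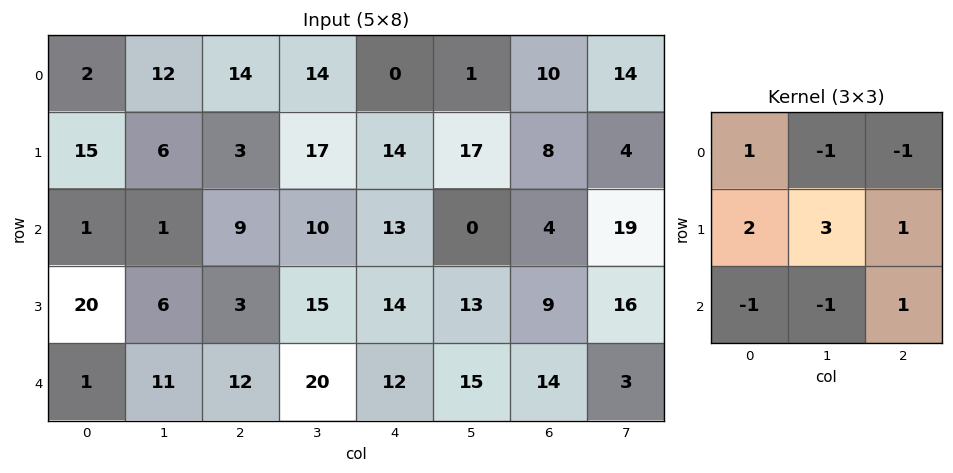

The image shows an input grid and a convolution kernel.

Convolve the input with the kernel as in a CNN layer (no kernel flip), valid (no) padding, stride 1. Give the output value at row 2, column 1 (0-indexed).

15

The receptive field on the input at this output position is [1 9 10 / 6 3 15 / 11 12 20]. Elementwise product with the kernel and sum: 1·1 + 9·-1 + 10·-1 + 6·2 + 3·3 + 15·1 + 11·-1 + 12·-1 + 20·1.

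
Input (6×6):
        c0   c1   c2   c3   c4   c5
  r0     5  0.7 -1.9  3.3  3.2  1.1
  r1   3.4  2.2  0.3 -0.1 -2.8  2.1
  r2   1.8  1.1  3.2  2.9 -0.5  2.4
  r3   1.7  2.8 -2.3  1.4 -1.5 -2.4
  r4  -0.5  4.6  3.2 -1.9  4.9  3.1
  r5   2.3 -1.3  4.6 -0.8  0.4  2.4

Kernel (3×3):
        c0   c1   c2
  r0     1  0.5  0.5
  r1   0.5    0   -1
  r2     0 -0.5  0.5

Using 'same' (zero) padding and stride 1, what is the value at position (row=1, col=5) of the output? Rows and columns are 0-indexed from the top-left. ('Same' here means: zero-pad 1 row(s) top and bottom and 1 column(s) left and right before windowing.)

The receptive field on the zero-padded input at this output position is [3.2 1.1 0 / -2.8 2.1 0 / -0.5 2.4 0]. Elementwise product with the kernel and sum: 3.2·1 + 1.1·0.5 + 0·0.5 + -2.8·0.5 + 0·-1 + 2.4·-0.5 + 0·0.5.

1.15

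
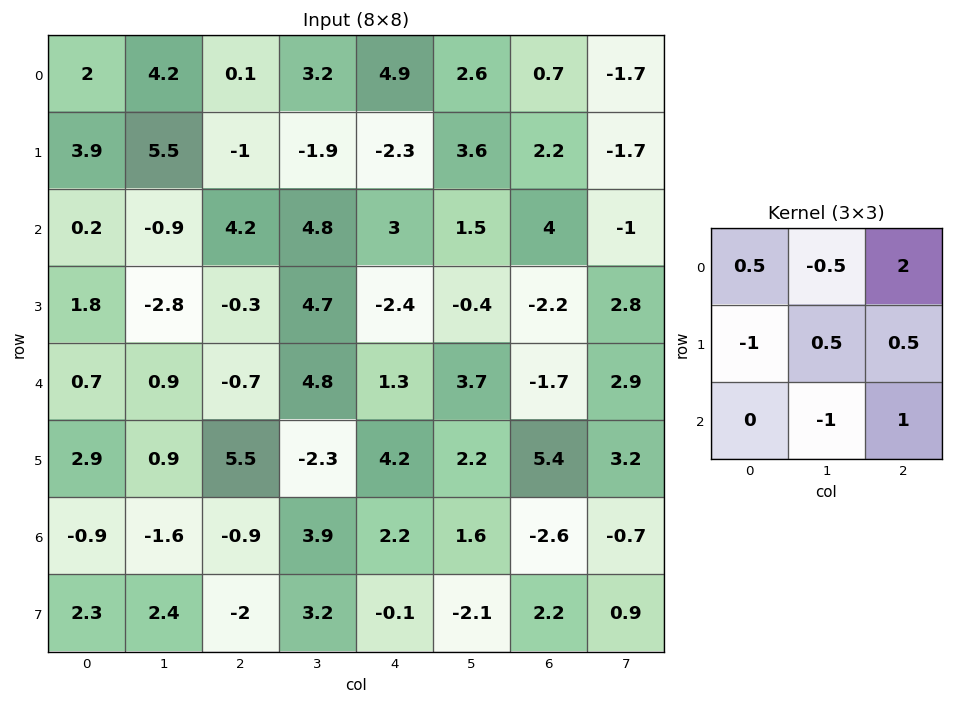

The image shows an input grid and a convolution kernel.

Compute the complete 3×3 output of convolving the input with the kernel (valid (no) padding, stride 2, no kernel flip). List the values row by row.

Output[0,0]: The receptive field on the input at this output position is [2 4.2 0.1 / 3.9 5.5 -1 / 0.2 -0.9 4.2]. Elementwise product with the kernel and sum: 2·0.5 + 4.2·-0.5 + 0.1·2 + 3.9·-1 + 5.5·0.5 + -1·0.5 + -0.9·-1 + 4.2·1.
Output[0,1]: The receptive field on the input at this output position is [0.1 3.2 4.9 / -1 -1.9 -2.3 / 4.2 4.8 3]. Elementwise product with the kernel and sum: 0.1·0.5 + 3.2·-0.5 + 4.9·2 + -1·-1 + -1.9·0.5 + -2.3·0.5 + 4.8·-1 + 3·1.

2.55 5.35 10.25
4 3.65 4.45
-0.5 -6.4 -9.2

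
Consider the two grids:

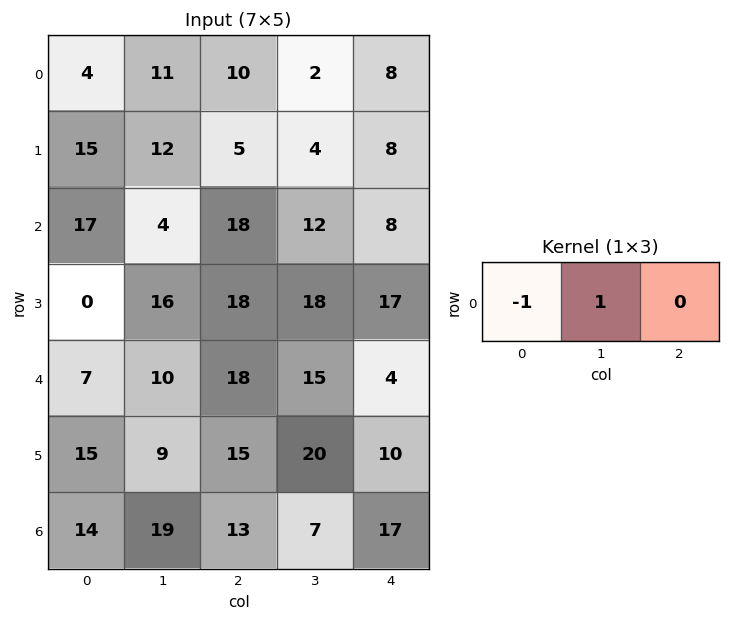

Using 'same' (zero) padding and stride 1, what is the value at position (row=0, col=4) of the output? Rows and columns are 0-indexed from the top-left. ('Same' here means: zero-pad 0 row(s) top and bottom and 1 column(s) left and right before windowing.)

The receptive field on the zero-padded input at this output position is [2 8 0]. Elementwise product with the kernel and sum: 2·-1 + 8·1.

6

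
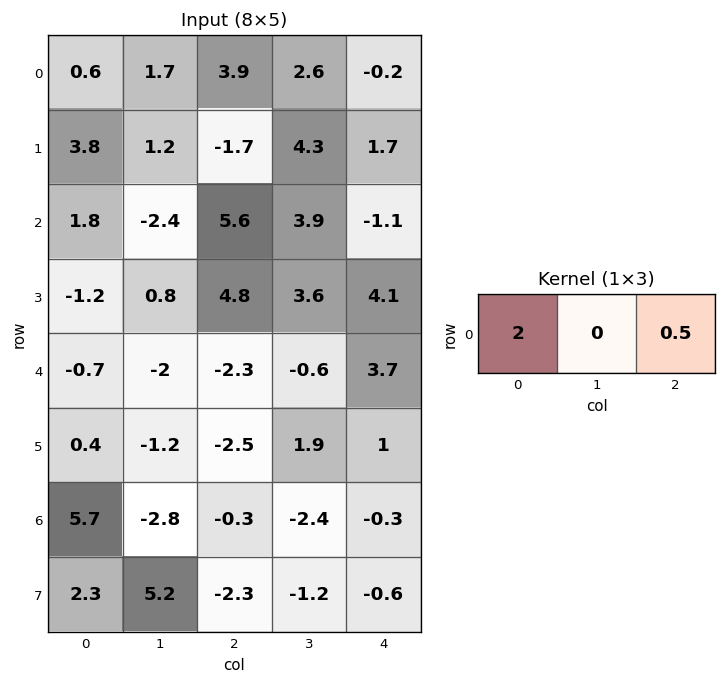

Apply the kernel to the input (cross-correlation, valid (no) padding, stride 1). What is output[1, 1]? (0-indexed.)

4.55

The receptive field on the input at this output position is [1.2 -1.7 4.3]. Elementwise product with the kernel and sum: 1.2·2 + 4.3·0.5.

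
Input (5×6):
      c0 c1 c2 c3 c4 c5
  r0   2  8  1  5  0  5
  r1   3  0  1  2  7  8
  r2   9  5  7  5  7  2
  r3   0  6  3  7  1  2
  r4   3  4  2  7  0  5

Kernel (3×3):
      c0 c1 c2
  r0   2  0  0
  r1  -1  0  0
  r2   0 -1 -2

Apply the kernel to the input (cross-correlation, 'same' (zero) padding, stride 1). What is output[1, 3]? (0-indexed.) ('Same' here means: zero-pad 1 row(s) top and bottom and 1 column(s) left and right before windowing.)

The receptive field on the zero-padded input at this output position is [1 5 0 / 1 2 7 / 7 5 7]. Elementwise product with the kernel and sum: 1·2 + 1·-1 + 5·-1 + 7·-2.

-18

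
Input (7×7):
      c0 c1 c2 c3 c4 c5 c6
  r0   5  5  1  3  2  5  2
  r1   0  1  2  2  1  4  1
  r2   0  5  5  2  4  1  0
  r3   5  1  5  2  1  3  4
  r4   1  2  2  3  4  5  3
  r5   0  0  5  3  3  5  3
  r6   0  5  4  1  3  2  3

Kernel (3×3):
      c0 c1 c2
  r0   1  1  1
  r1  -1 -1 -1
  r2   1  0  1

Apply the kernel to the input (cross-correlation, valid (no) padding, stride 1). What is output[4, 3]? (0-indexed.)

4

The receptive field on the input at this output position is [3 4 5 / 3 3 5 / 1 3 2]. Elementwise product with the kernel and sum: 3·1 + 4·1 + 5·1 + 3·-1 + 3·-1 + 5·-1 + 1·1 + 2·1.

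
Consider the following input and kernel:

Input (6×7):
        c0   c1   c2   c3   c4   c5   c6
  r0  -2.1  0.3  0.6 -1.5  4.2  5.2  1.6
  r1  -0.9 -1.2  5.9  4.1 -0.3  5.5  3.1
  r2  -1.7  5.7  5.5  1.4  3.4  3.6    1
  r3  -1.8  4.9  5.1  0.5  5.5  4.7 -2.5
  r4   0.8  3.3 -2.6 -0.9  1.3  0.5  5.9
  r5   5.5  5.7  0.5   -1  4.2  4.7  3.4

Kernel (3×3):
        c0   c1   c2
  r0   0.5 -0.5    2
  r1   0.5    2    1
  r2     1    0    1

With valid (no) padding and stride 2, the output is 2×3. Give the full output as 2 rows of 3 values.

6.85 29.2 21.05
19.5 16.6 18.75

Output[0,0]: The receptive field on the input at this output position is [-2.1 0.3 0.6 / -0.9 -1.2 5.9 / -1.7 5.7 5.5]. Elementwise product with the kernel and sum: -2.1·0.5 + 0.3·-0.5 + 0.6·2 + -0.9·0.5 + -1.2·2 + 5.9·1 + -1.7·1 + 5.5·1.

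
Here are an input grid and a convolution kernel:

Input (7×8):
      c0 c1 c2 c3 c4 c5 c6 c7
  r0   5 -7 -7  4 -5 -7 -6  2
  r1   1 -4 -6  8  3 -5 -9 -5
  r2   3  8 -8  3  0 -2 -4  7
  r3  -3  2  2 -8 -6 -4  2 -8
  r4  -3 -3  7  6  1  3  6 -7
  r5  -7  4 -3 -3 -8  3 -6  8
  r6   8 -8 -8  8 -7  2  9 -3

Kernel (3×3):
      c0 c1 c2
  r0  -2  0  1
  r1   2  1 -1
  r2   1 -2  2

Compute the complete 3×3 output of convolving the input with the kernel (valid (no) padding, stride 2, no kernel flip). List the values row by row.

Output[0,0]: The receptive field on the input at this output position is [5 -7 -7 / 1 -4 -6 / 3 8 -8]. Elementwise product with the kernel and sum: 5·-2 + -7·1 + 1·2 + -4·1 + -6·-1 + 3·1 + 8·-2 + -8·2.

-42 -12 10
-3 15 -15
14 -52 4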